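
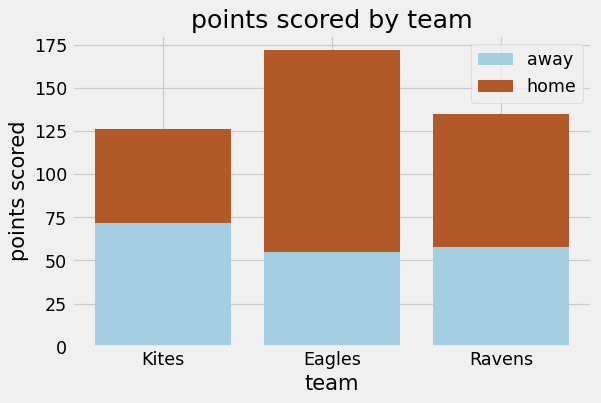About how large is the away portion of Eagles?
away top ≈ 60, bottom ≈ 0; segment ≈ 60.

≈ 60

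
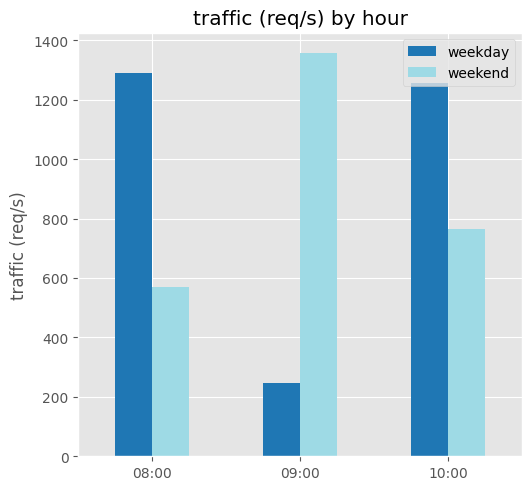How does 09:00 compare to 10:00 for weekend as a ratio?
≈ 1.75×

09:00 ≈ 1400, 10:00 ≈ 800; 1400/800 ≈ 1.75.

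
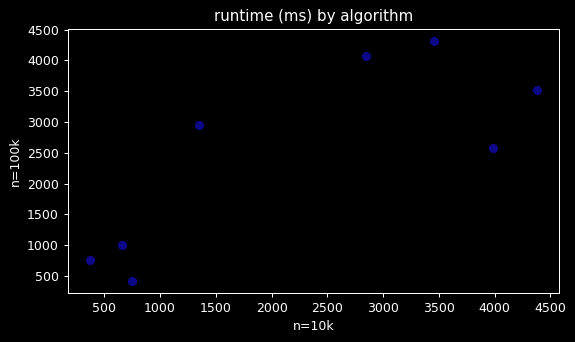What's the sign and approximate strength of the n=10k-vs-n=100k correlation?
positive, strong

Points are positively correlated; strong (|r| ≈ 0.8).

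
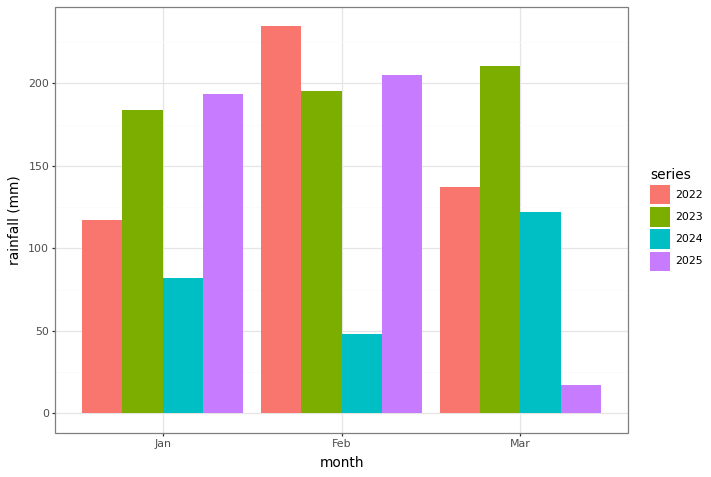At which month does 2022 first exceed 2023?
Feb

Jan: 2022 ≈ 120 vs 2023 ≈ 180 (not yet); Feb: 2022 ≈ 240 vs 2023 ≈ 200 (first crossover).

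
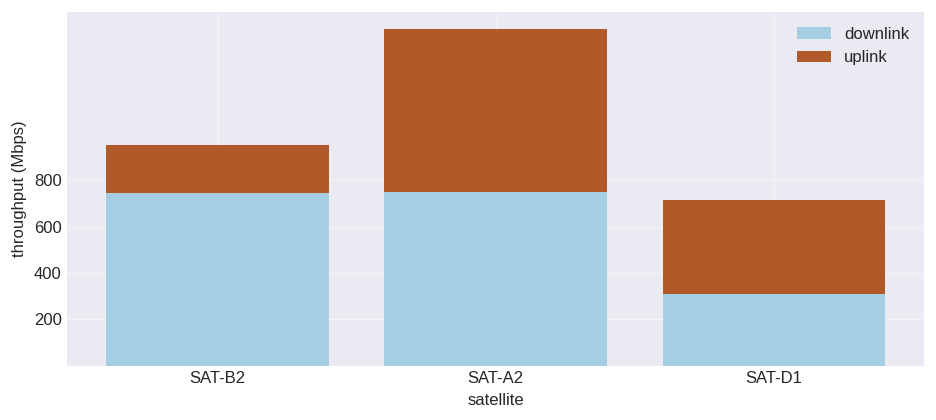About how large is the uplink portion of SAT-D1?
≈ 400

uplink top ≈ 800, bottom ≈ 400; segment ≈ 400.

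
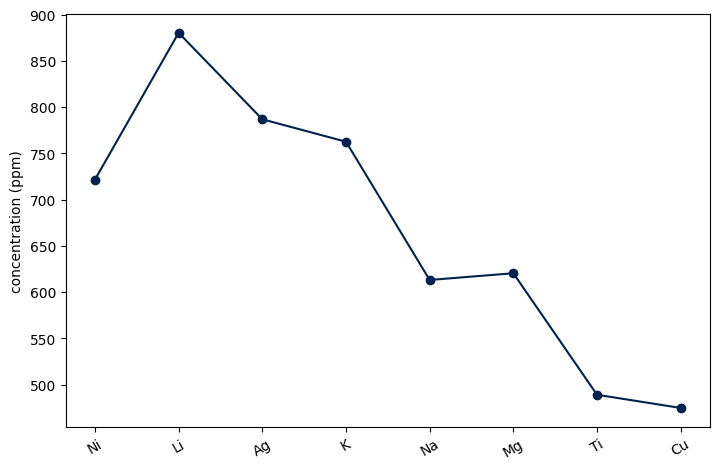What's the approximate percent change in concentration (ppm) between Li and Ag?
Li ≈ 900, Ag ≈ 800; (800 − 900) / 900 ≈ -11.1%.

≈ -11.1%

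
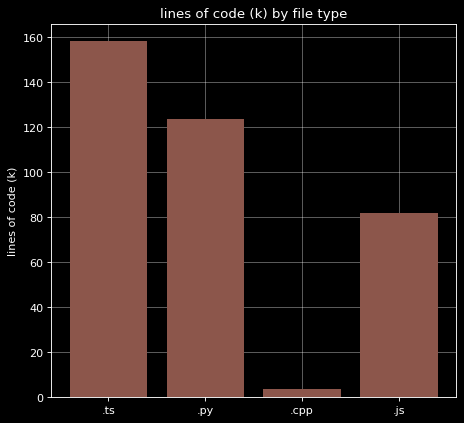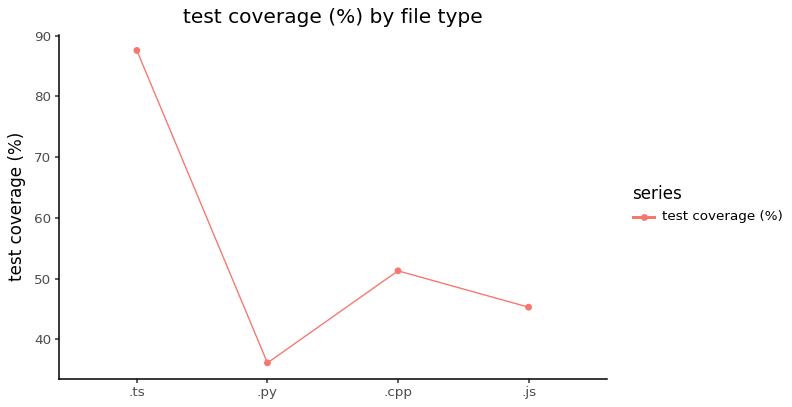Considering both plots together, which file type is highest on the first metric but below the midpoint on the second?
.py

Chart 2 median test coverage (%) ≈ 50; below-median file types: .py, .js. Among those, .py has the highest lines of code (k) (≈ 120).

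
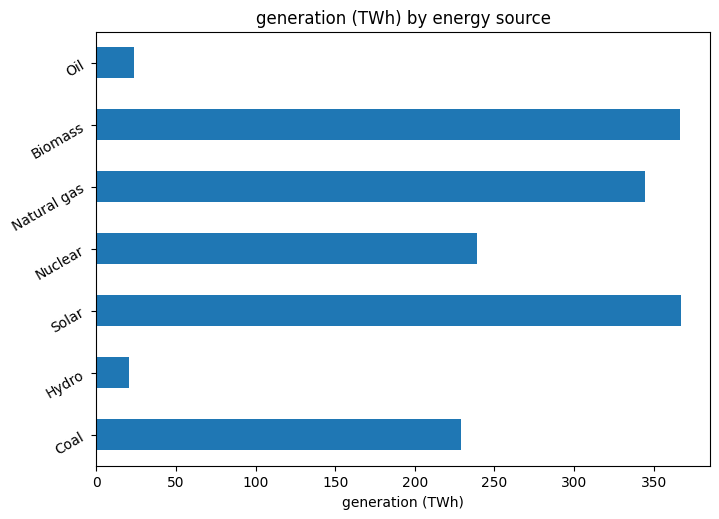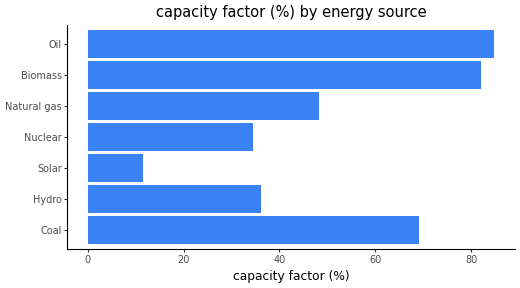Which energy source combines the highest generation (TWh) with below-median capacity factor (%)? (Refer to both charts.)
Solar

Chart 2 median capacity factor (%) ≈ 50; below-median energy sources: Hydro, Solar, Nuclear. Among those, Solar has the highest generation (TWh) (≈ 350).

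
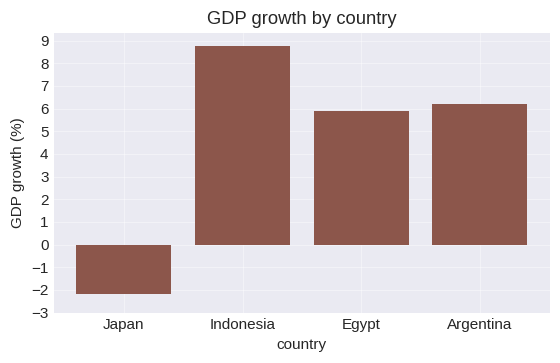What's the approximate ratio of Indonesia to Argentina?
Indonesia ≈ 9, Argentina ≈ 6; 9/6 ≈ 1.5.

≈ 1.5×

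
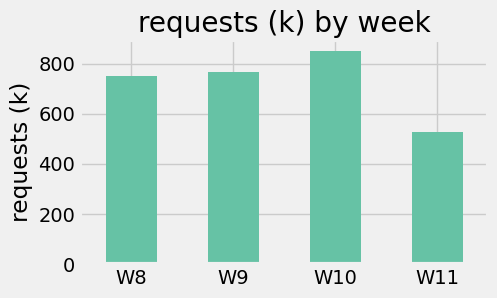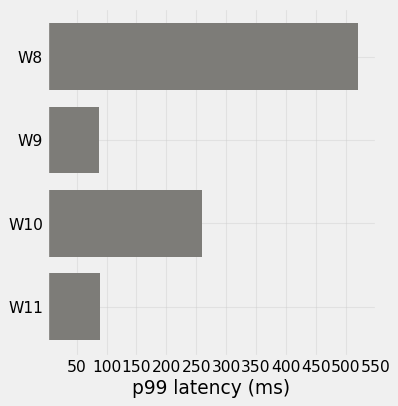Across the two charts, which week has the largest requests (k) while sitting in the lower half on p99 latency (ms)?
W9

Chart 2 median p99 latency (ms) ≈ 150; below-median weeks: W9, W11. Among those, W9 has the highest requests (k) (≈ 800).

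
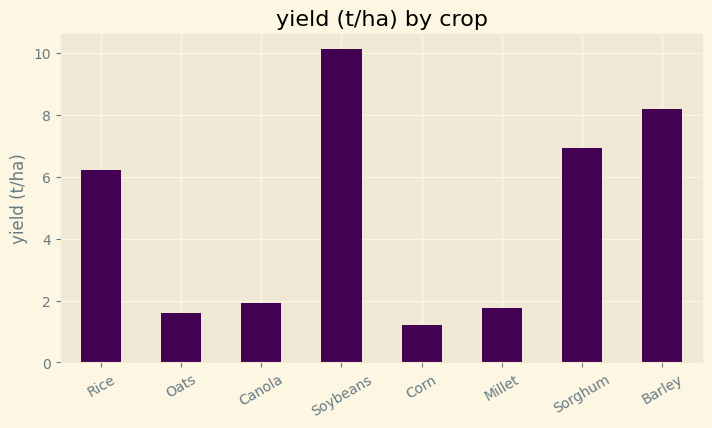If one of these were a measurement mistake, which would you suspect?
Soybeans ≈ 10; the rest sit between ≈ 1 and ≈ 8.

Soybeans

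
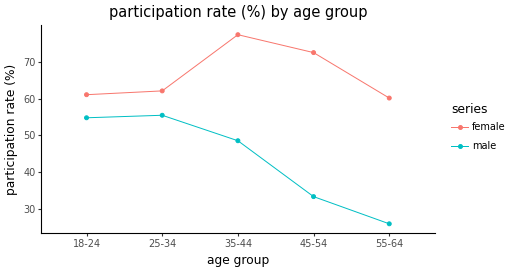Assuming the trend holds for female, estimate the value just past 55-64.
≈ 52.5

Last three: 75, 70, 60 → slope ≈ -7.5/step → next ≈ 52.5.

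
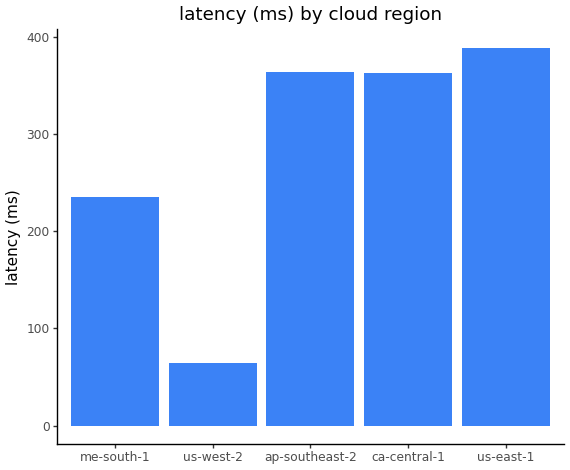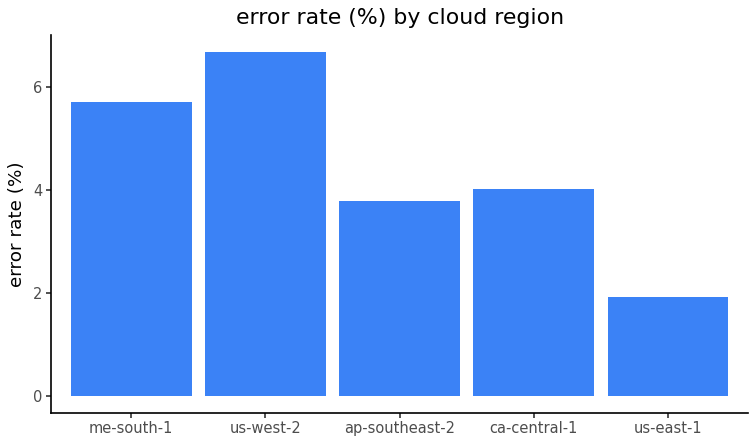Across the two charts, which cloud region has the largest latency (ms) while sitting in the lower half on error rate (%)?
us-east-1

Chart 2 median error rate (%) ≈ 4; below-median cloud regions: ap-southeast-2, us-east-1. Among those, us-east-1 has the highest latency (ms) (≈ 400).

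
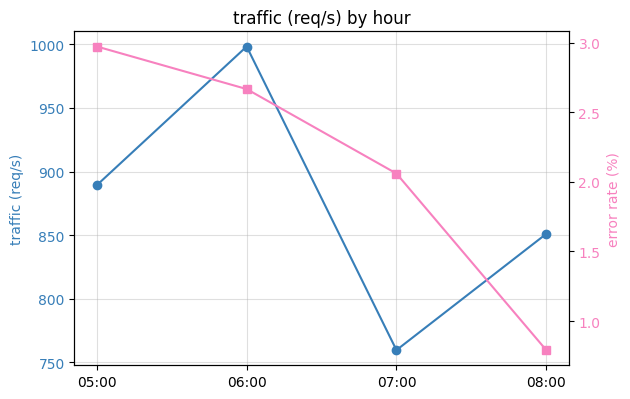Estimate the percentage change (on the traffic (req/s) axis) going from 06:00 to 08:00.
06:00 ≈ 1000, 08:00 ≈ 860; (860 − 1000) / 1000 ≈ -14%.

≈ -14%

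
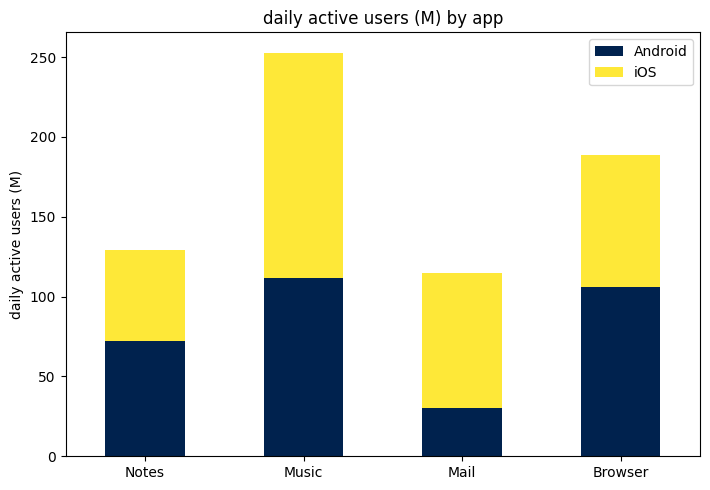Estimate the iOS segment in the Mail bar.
iOS top ≈ 125, bottom ≈ 25; segment ≈ 100.

≈ 100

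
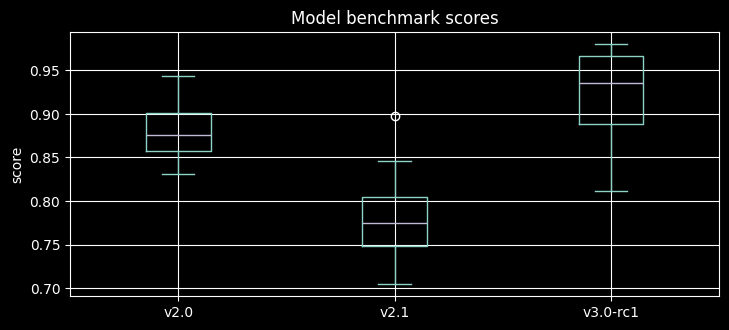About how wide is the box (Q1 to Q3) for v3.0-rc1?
Q3 ≈ 0.96, Q1 ≈ 0.88; IQR ≈ 0.08.

≈ 0.08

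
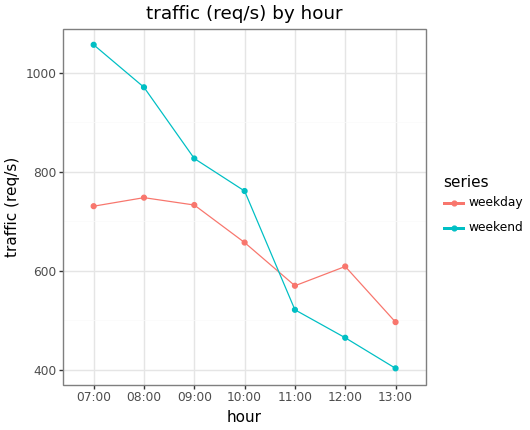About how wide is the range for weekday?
Max 08:00 ≈ 700, min 13:00 ≈ 500; range ≈ 200.

≈ 200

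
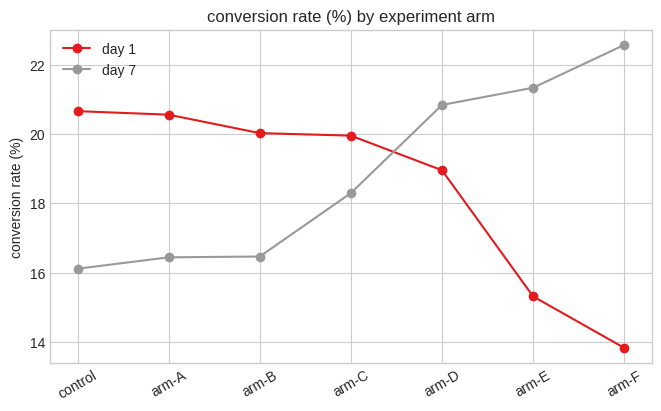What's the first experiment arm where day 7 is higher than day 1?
arm-C: day 7 ≈ 18 vs day 1 ≈ 20 (not yet); arm-D: day 7 ≈ 21 vs day 1 ≈ 19 (first crossover).

arm-D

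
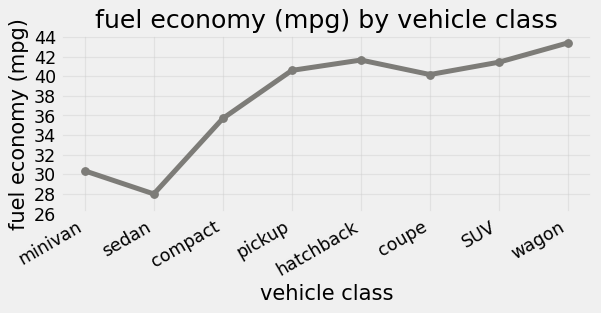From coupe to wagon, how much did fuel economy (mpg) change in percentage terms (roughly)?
coupe ≈ 40, wagon ≈ 44; (44 − 40) / 40 ≈ +10%.

≈ +10%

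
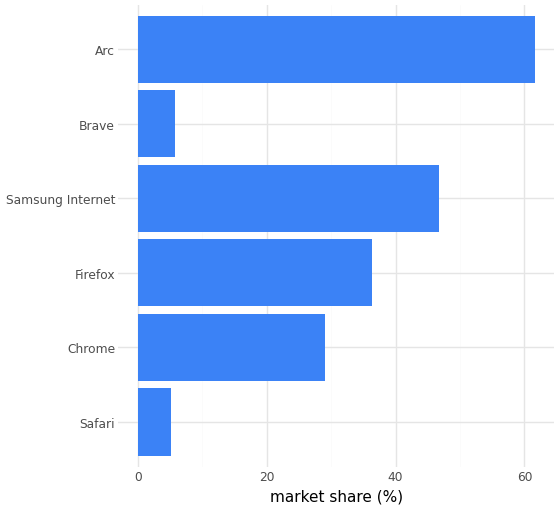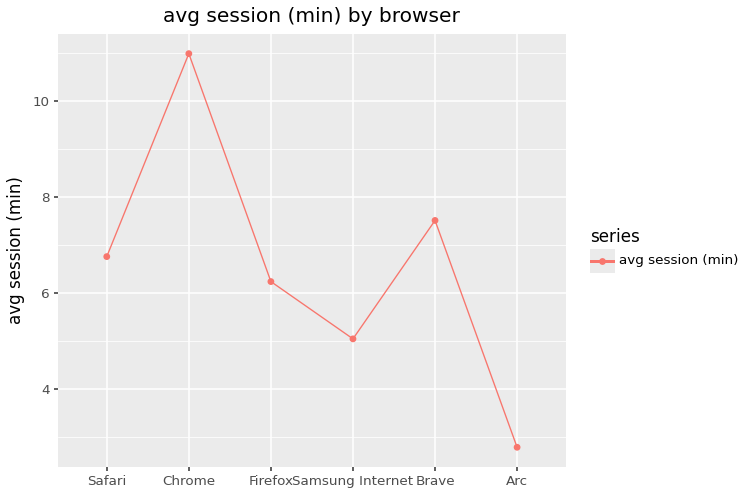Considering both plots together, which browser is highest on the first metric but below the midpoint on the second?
Chart 2 median avg session (min) ≈ 6; below-median browsers: Firefox, Samsung Internet, Arc. Among those, Arc has the highest market share (%) (≈ 60).

Arc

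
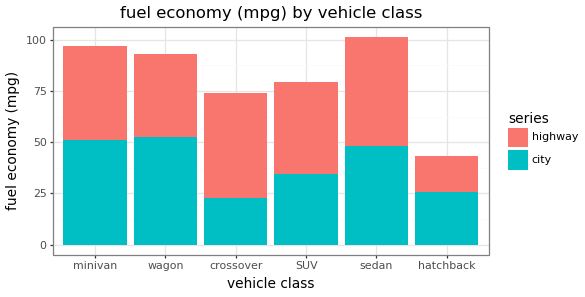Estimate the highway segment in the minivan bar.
highway top ≈ 100, bottom ≈ 50; segment ≈ 50.

≈ 50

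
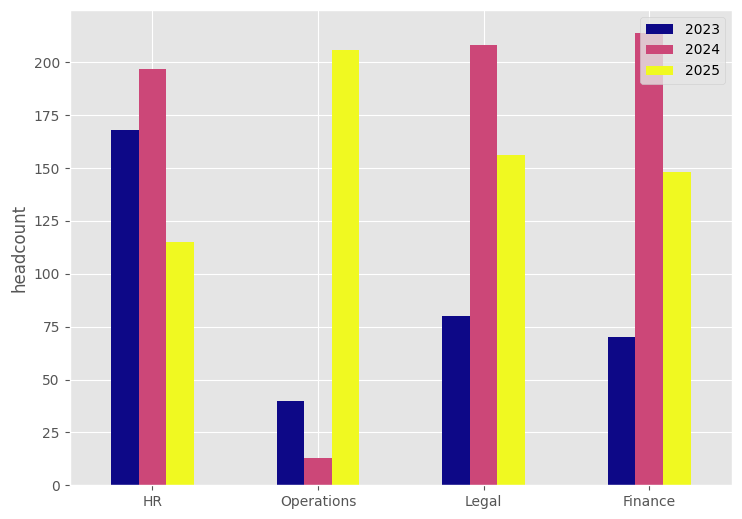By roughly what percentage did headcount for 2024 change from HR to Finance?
HR ≈ 200, Finance ≈ 220; (220 − 200) / 200 ≈ +10%.

≈ +10%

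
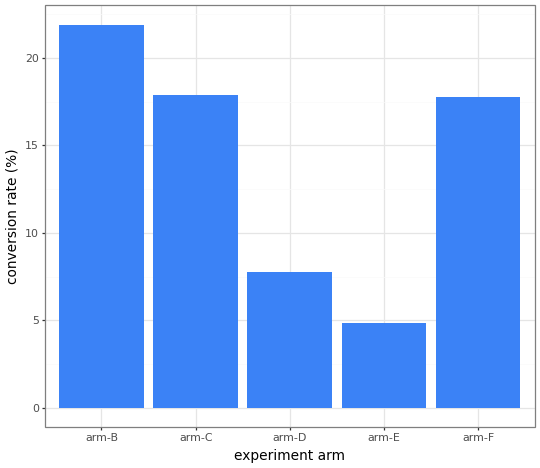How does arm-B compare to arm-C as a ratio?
arm-B ≈ 22, arm-C ≈ 18; 22/18 ≈ 1.22.

≈ 1.22×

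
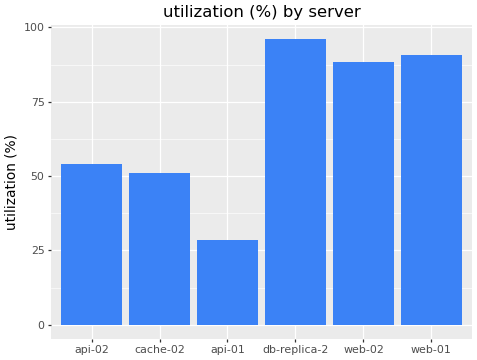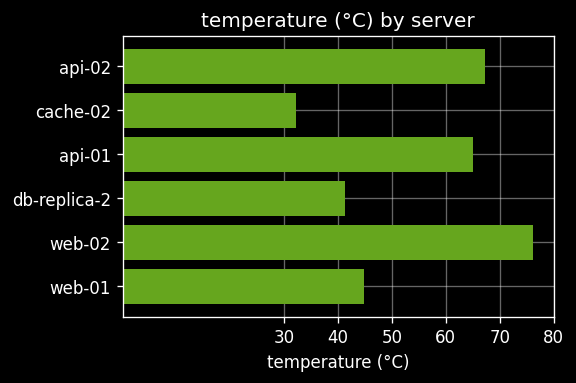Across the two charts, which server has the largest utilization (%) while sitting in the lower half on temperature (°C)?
Chart 2 median temperature (°C) ≈ 50; below-median servers: cache-02, db-replica-2, web-01. Among those, db-replica-2 has the highest utilization (%) (≈ 100).

db-replica-2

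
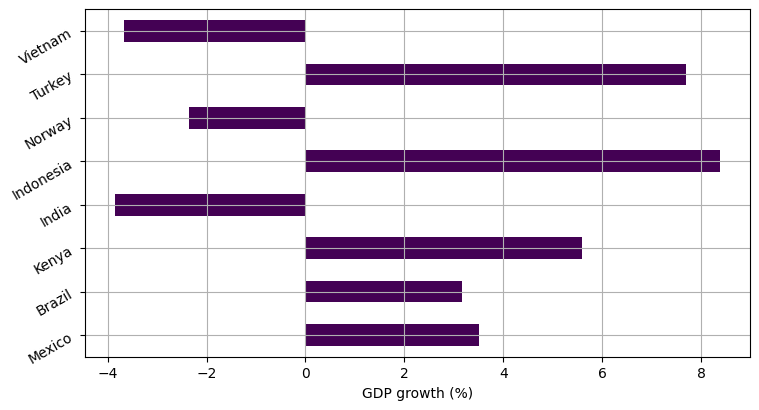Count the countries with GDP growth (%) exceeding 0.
5

Above 0: Mexico, Brazil, Kenya, Indonesia, Turkey.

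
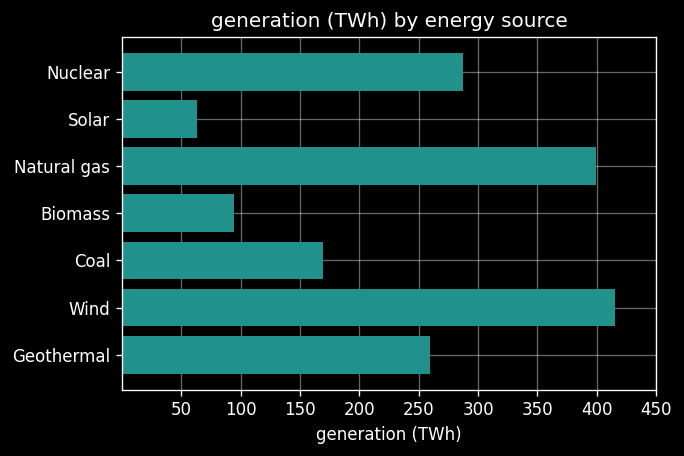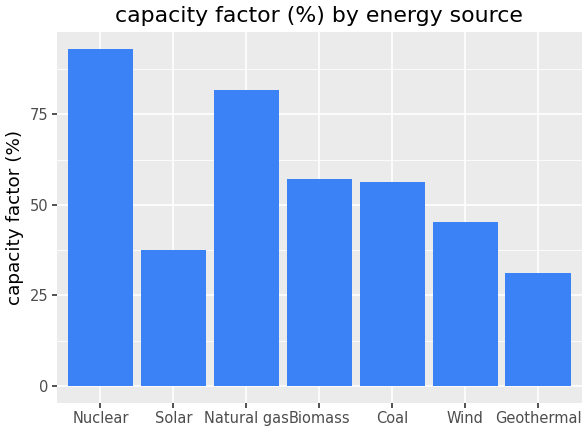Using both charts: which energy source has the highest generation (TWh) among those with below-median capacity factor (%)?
Chart 2 median capacity factor (%) ≈ 60; below-median energy sources: Solar, Wind, Geothermal. Among those, Wind has the highest generation (TWh) (≈ 400).

Wind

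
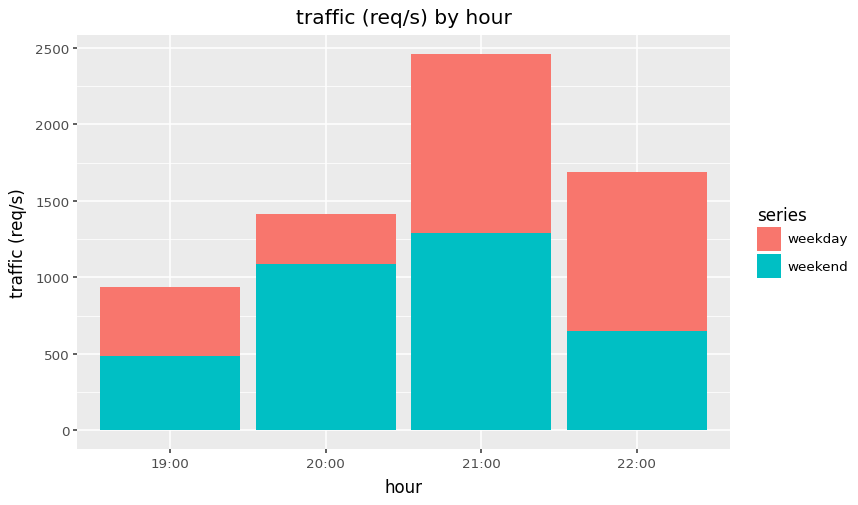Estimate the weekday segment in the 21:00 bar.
weekday top ≈ 2500, bottom ≈ 1500; segment ≈ 1000.

≈ 1000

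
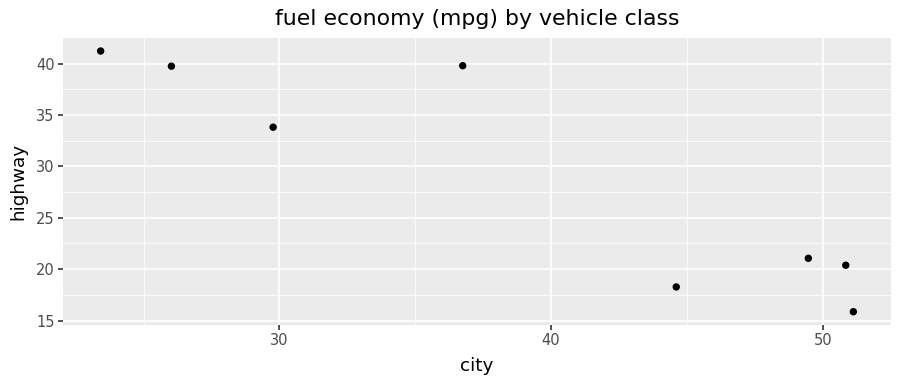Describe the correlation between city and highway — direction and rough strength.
Points are negatively correlated; strong (|r| ≈ 0.9).

negative, strong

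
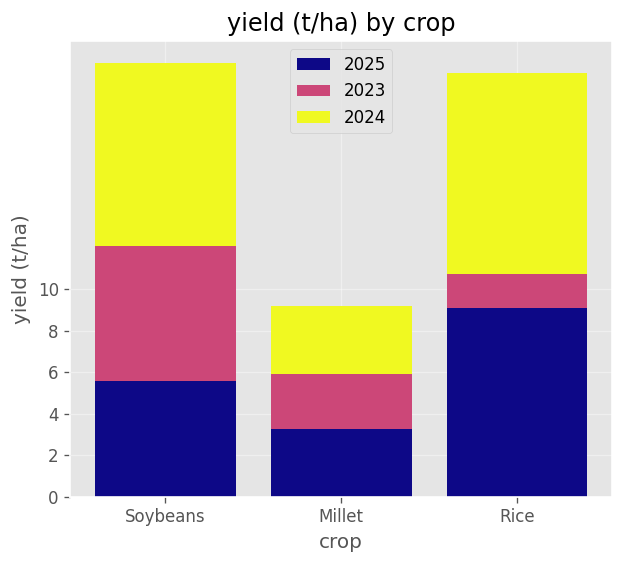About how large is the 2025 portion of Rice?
2025 top ≈ 10, bottom ≈ 0; segment ≈ 10.

≈ 10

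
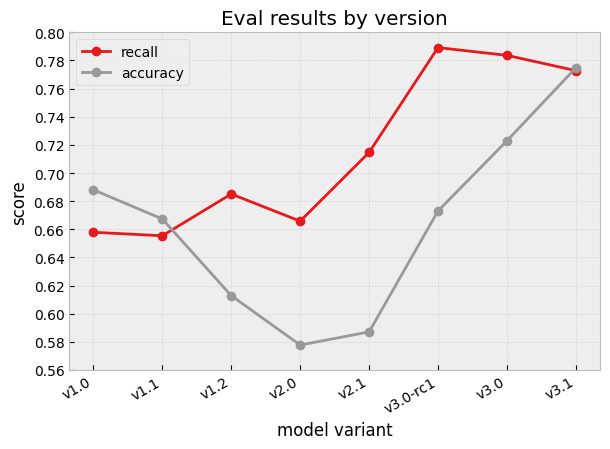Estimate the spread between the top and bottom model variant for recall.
≈ 0.12

Max v3.0-rc1 ≈ 0.78, min v1.1 ≈ 0.66; range ≈ 0.12.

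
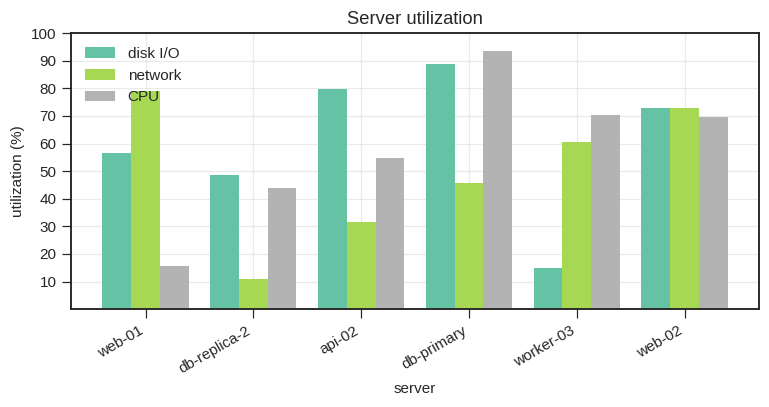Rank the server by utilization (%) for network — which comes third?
worker-03

Top 4 for network: web-01 ≈ 80, web-02 ≈ 70, worker-03 ≈ 60, db-primary ≈ 50.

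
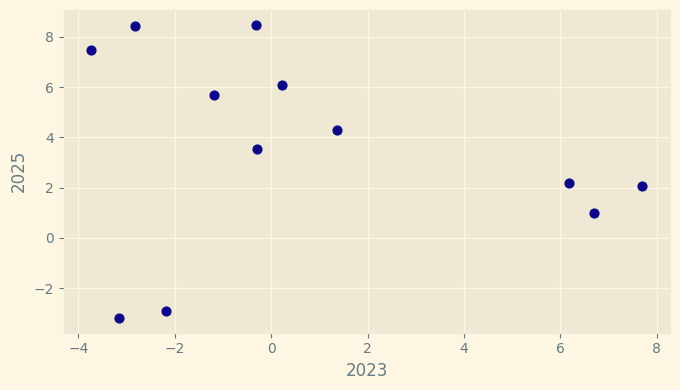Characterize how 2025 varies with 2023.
no clear correlation

Points are roughly uncorrelated; weak (|r| ≈ 0.2).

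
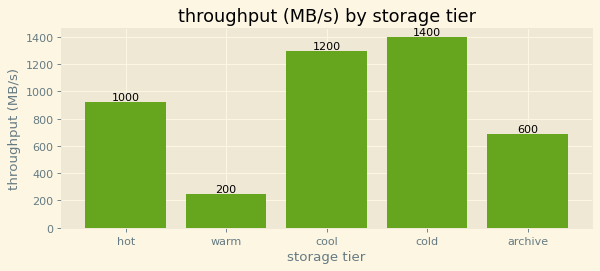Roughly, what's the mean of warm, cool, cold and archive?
(200 + 1200 + 1400 + 600) / 4 ≈ 850.

≈ 850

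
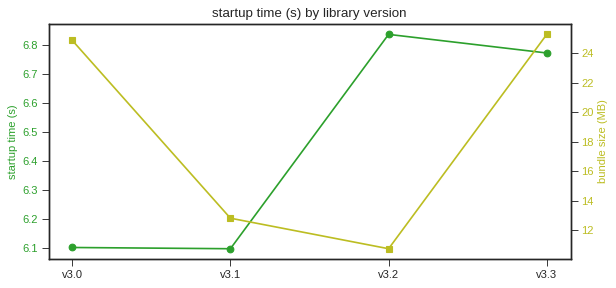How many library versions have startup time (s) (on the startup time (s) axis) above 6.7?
Above 6.7: v3.2, v3.3.

2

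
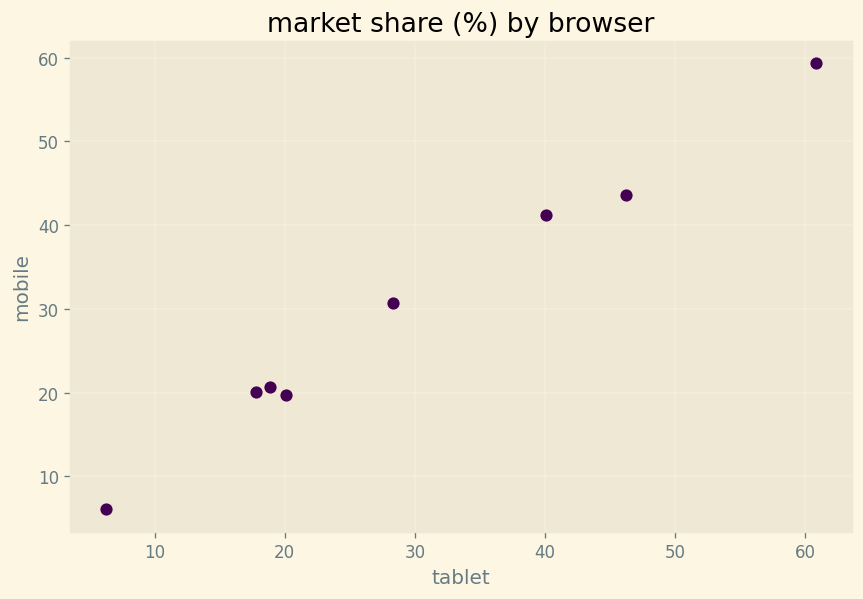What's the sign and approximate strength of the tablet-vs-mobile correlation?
Points are positively correlated; strong (|r| ≈ 1.0).

positive, strong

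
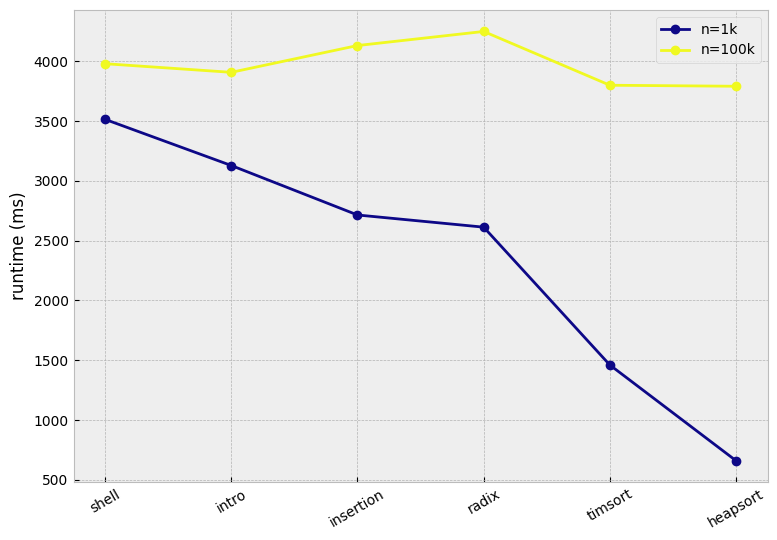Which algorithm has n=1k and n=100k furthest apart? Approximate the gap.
heapsort, ≈ 3500 ms

heapsort: n=1k ≈ 500, n=100k ≈ 4000 → gap ≈ 3500. Next-largest (timsort) is only ≈ 2500.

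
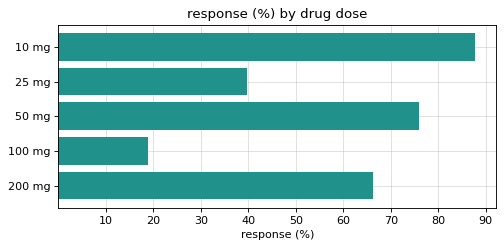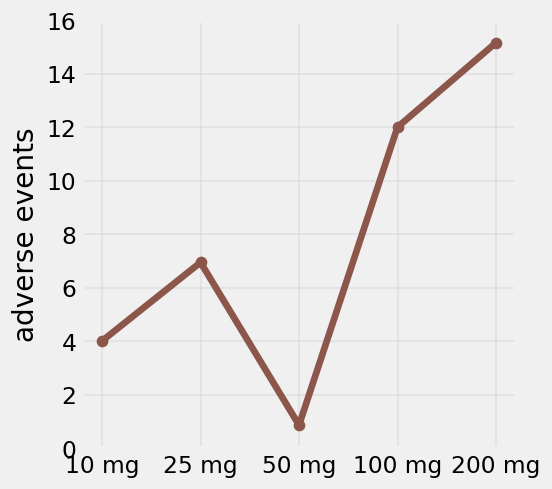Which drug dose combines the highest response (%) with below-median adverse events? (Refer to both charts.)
10 mg

Chart 2 median adverse events ≈ 6; below-median drug doses: 10 mg, 50 mg. Among those, 10 mg has the highest response (%) (≈ 90).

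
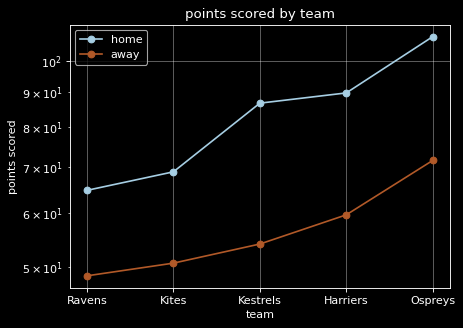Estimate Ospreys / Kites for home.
≈ 1.57×

Ospreys ≈ 110, Kites ≈ 70; 110/70 ≈ 1.57.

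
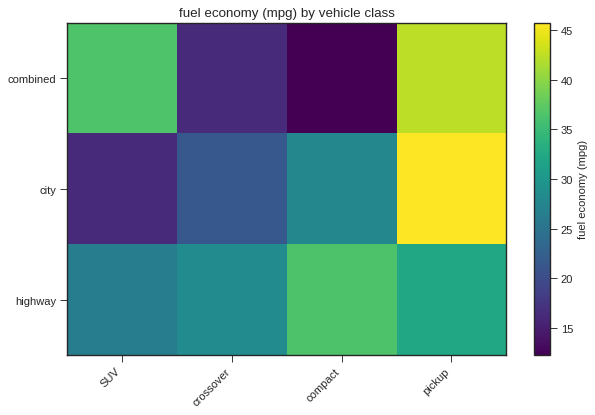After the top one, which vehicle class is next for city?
compact

Top 3 for city: pickup ≈ 45, compact ≈ 30, crossover ≈ 20.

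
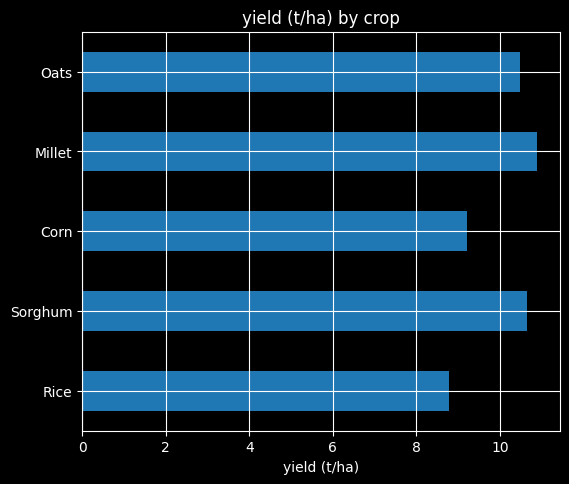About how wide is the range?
≈ 2

Max Millet ≈ 11, min Rice ≈ 9; range ≈ 2.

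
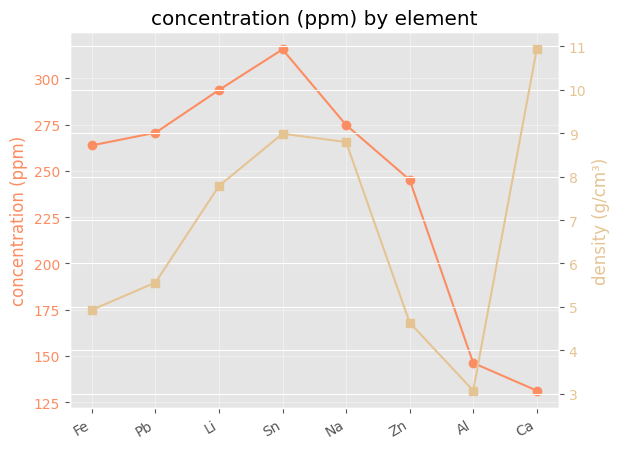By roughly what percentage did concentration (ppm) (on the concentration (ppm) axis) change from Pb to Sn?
Pb ≈ 280, Sn ≈ 320; (320 − 280) / 280 ≈ +14.3%.

≈ +14.3%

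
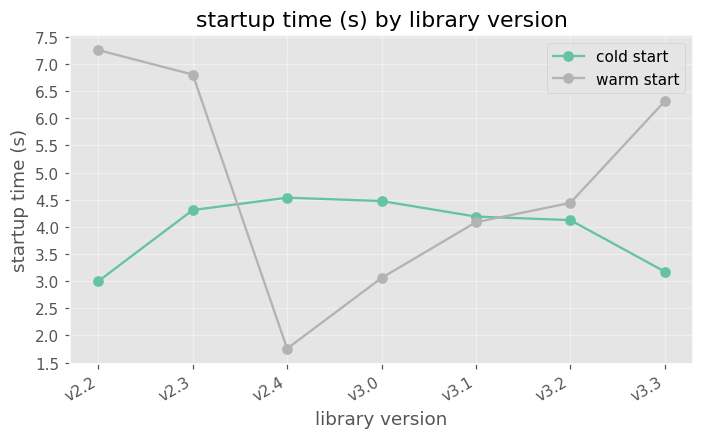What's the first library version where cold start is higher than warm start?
v2.3: cold start ≈ 4.5 vs warm start ≈ 7.0 (not yet); v2.4: cold start ≈ 4.5 vs warm start ≈ 2.0 (first crossover).

v2.4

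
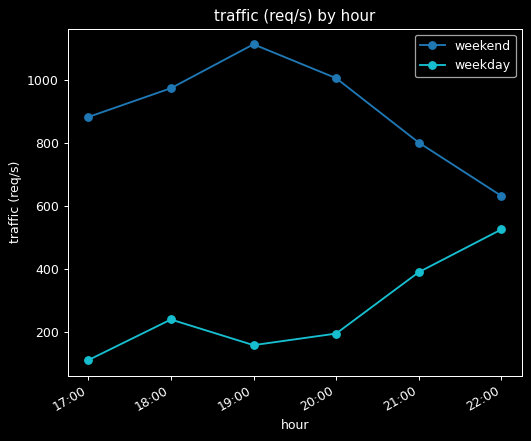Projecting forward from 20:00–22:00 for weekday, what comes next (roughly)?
≈ 650

Last three: 200, 400, 500 → slope ≈ 150/step → next ≈ 650.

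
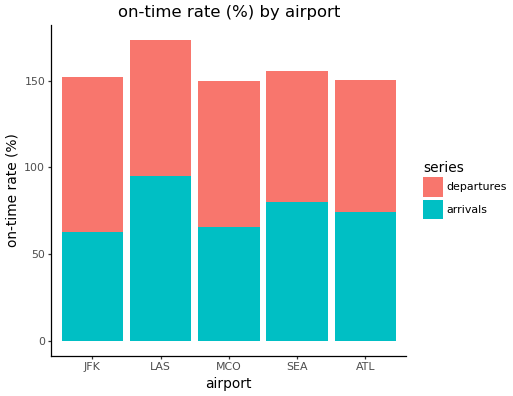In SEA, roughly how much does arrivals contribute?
≈ 80

arrivals top ≈ 80, bottom ≈ 0; segment ≈ 80.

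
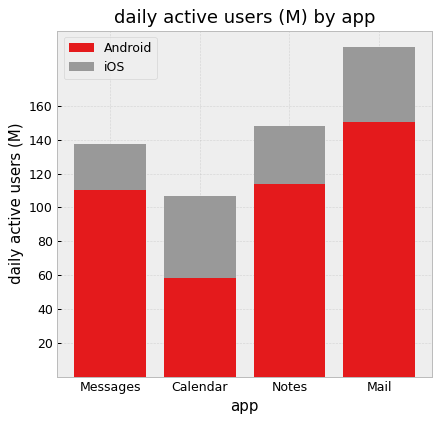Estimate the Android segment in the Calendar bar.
≈ 60

Android top ≈ 60, bottom ≈ 0; segment ≈ 60.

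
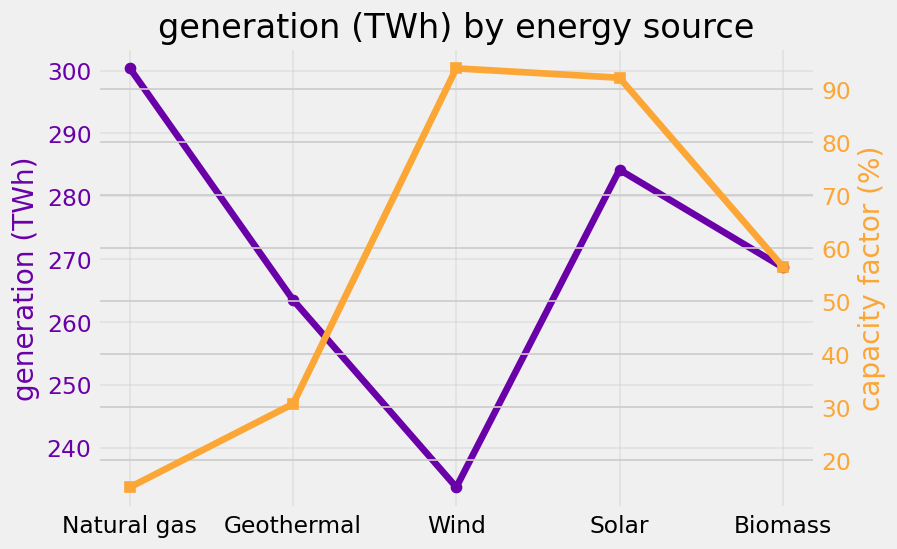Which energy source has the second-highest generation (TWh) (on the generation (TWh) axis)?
Solar

Top 3 (on the generation (TWh) axis): Natural gas ≈ 300, Solar ≈ 280, Biomass ≈ 270.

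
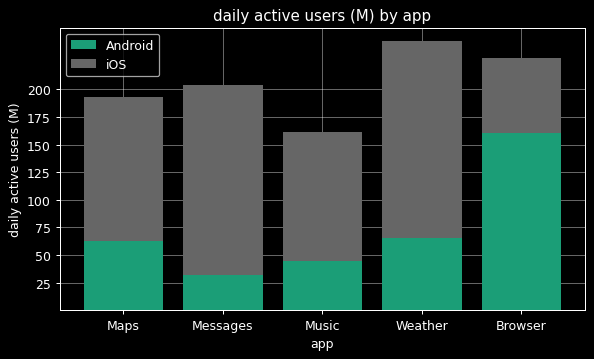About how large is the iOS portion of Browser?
iOS top ≈ 225, bottom ≈ 150; segment ≈ 75.

≈ 75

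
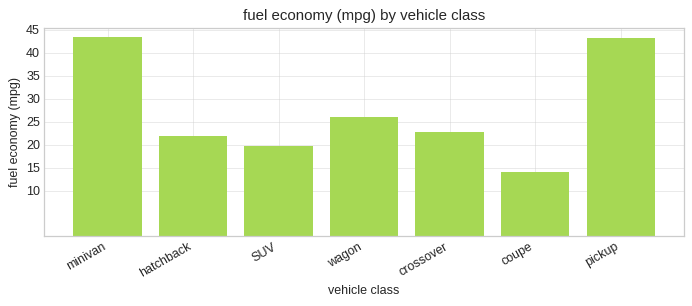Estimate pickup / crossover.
≈ 1.8×

pickup ≈ 45, crossover ≈ 25; 45/25 ≈ 1.8.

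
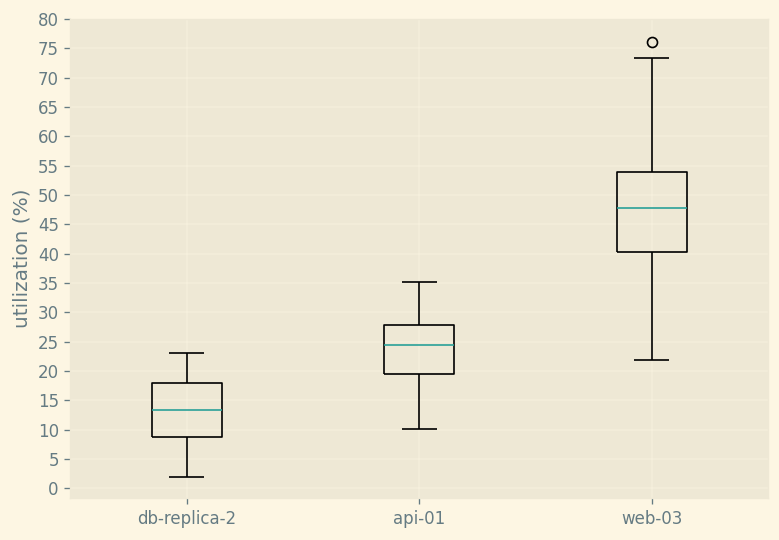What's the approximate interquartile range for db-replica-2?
Q3 ≈ 20, Q1 ≈ 10; IQR ≈ 10.

≈ 10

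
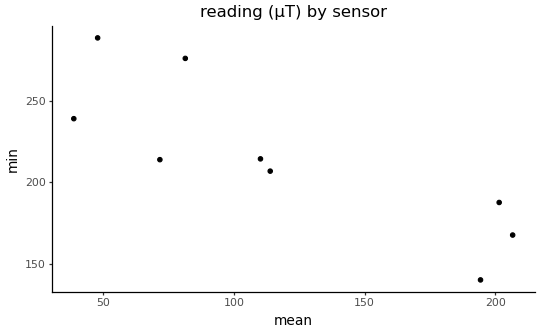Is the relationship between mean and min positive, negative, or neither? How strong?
negative, strong

Points are negatively correlated; strong (|r| ≈ 0.8).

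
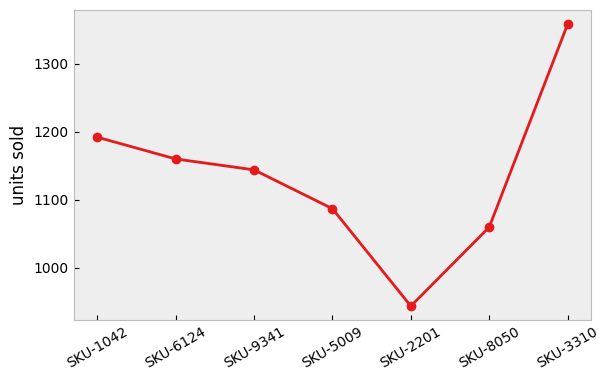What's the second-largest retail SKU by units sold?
SKU-1042

Top 3: SKU-3310 ≈ 1350, SKU-1042 ≈ 1200, SKU-6124 ≈ 1150.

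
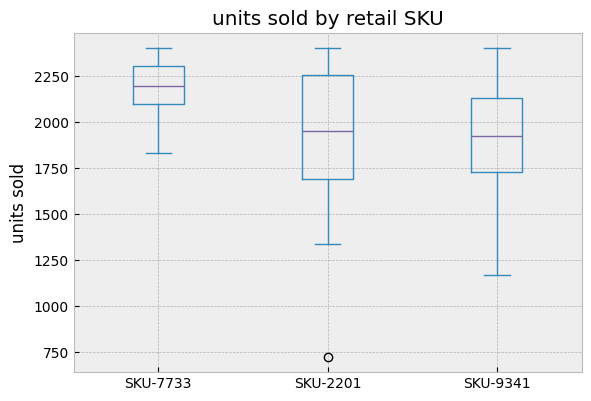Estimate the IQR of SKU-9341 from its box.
Q3 ≈ 2125, Q1 ≈ 1725; IQR ≈ 400.

≈ 400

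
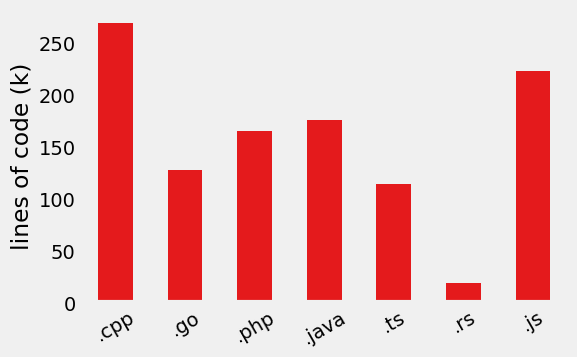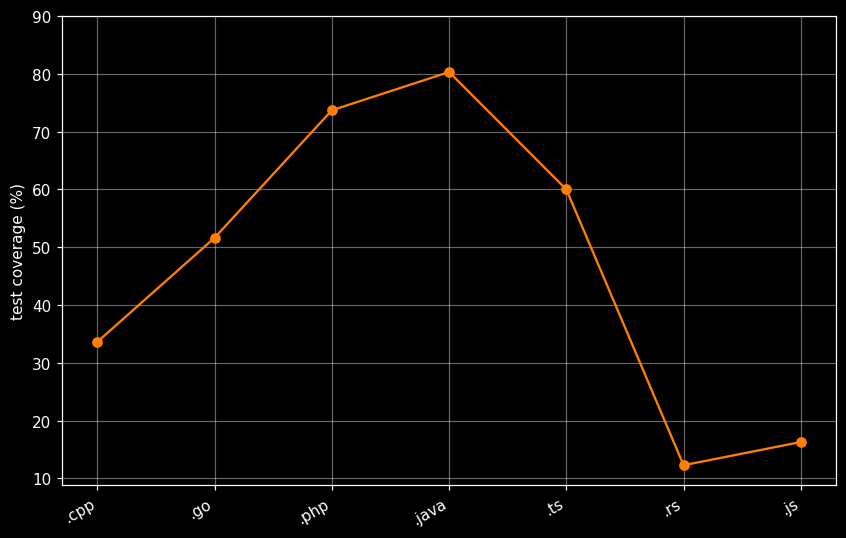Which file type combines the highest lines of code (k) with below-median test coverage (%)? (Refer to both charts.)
.cpp

Chart 2 median test coverage (%) ≈ 50; below-median file types: .cpp, .rs, .js. Among those, .cpp has the highest lines of code (k) (≈ 275).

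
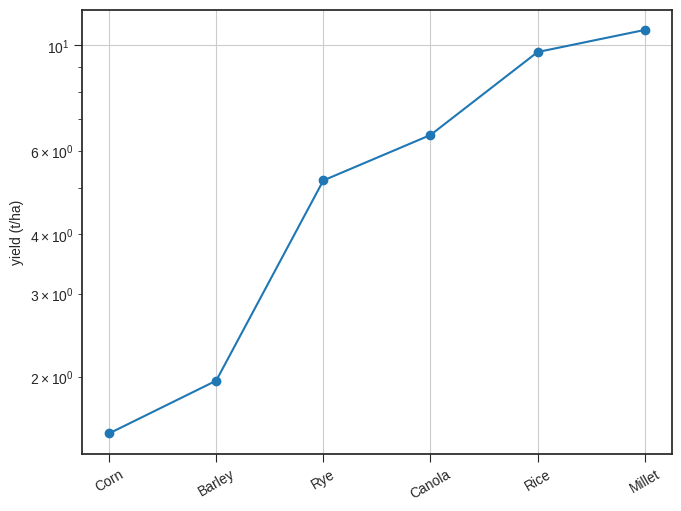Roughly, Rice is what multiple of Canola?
Rice ≈ 10, Canola ≈ 6; 10/6 ≈ 1.67.

≈ 1.67×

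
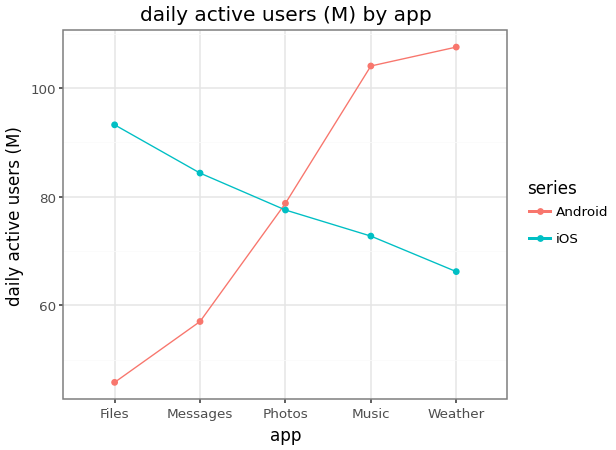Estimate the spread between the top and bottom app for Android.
≈ 60

Max Weather ≈ 110, min Files ≈ 50; range ≈ 60.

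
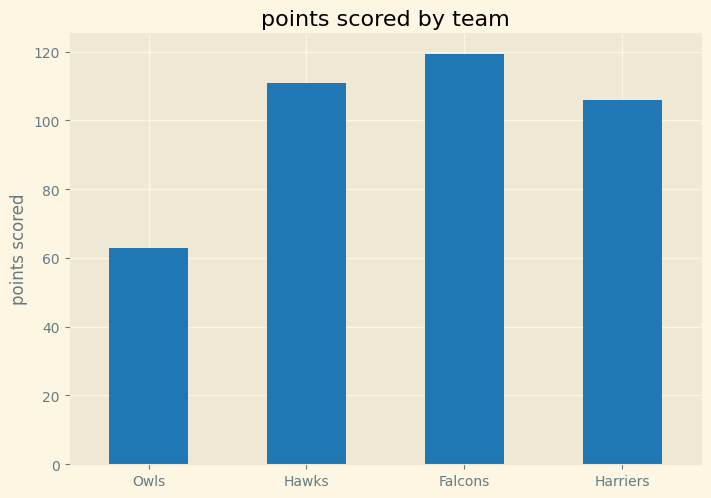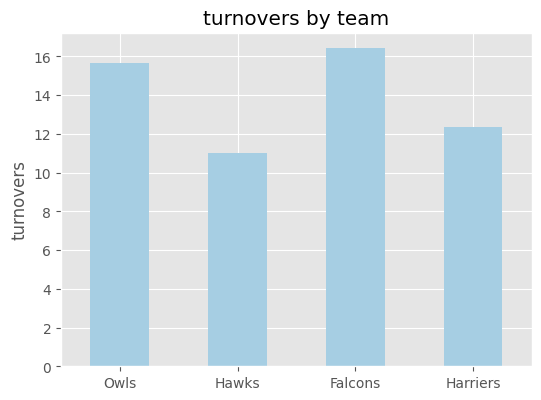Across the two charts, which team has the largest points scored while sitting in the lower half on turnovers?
Hawks

Chart 2 median turnovers ≈ 14; below-median teams: Hawks, Harriers. Among those, Hawks has the highest points scored (≈ 120).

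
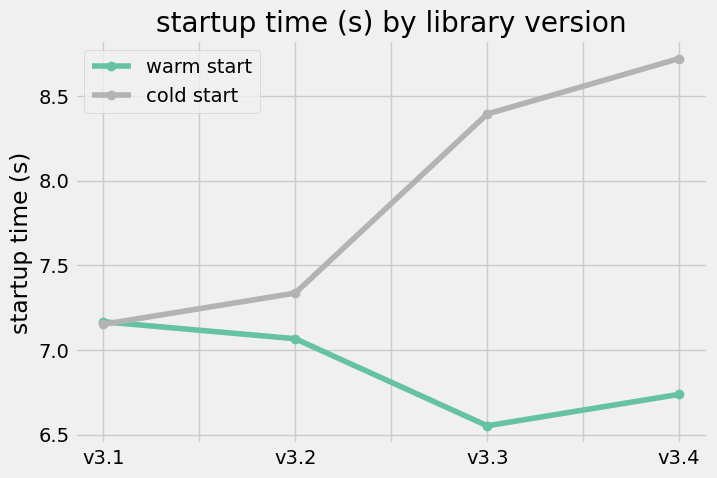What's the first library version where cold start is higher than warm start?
v3.2

v3.1: cold start ≈ 7.2 vs warm start ≈ 7.2 (not yet); v3.2: cold start ≈ 7.4 vs warm start ≈ 7.0 (first crossover).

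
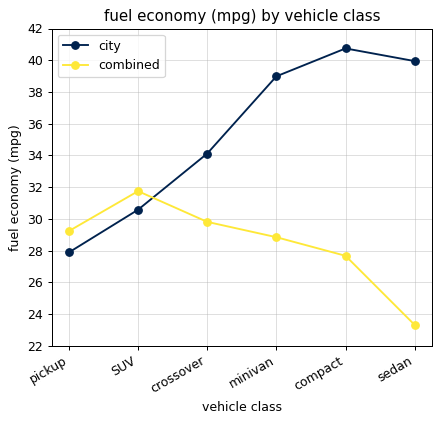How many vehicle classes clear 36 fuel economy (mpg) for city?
Above 36: minivan, compact, sedan.

3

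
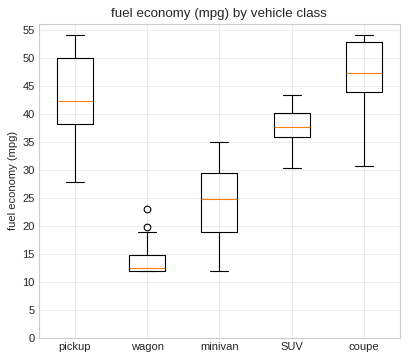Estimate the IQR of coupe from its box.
≈ 10

Q3 ≈ 55, Q1 ≈ 45; IQR ≈ 10.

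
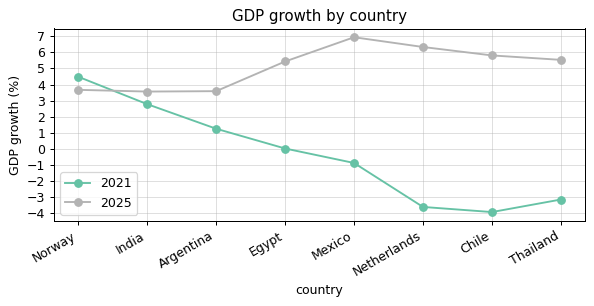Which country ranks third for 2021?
Top 4 for 2021: Norway ≈ 4, India ≈ 3, Argentina ≈ 1, Egypt ≈ 0.

Argentina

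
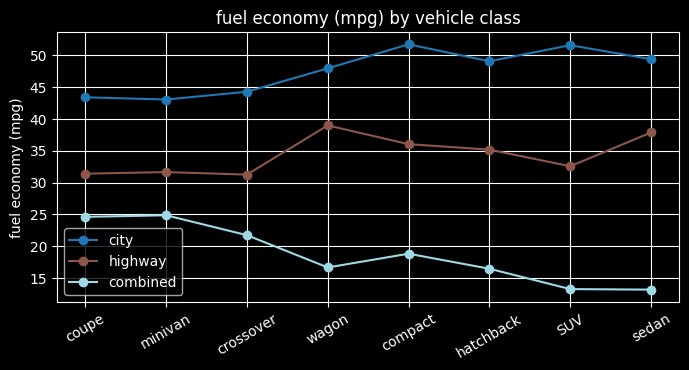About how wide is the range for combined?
≈ 10

Max minivan ≈ 25, min sedan ≈ 15; range ≈ 10.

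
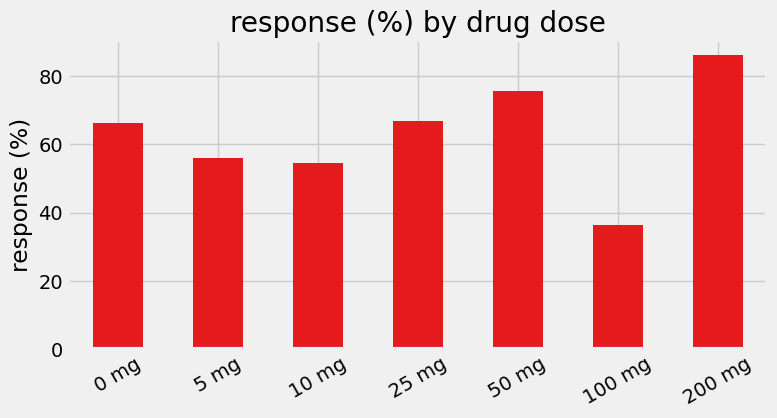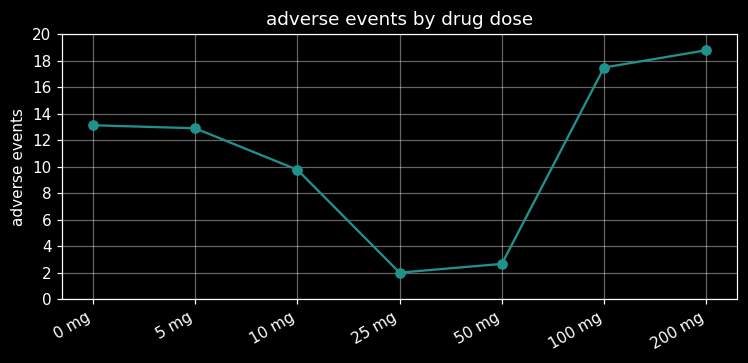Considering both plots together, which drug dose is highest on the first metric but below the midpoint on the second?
50 mg

Chart 2 median adverse events ≈ 12; below-median drug doses: 10 mg, 25 mg, 50 mg. Among those, 50 mg has the highest response (%) (≈ 80).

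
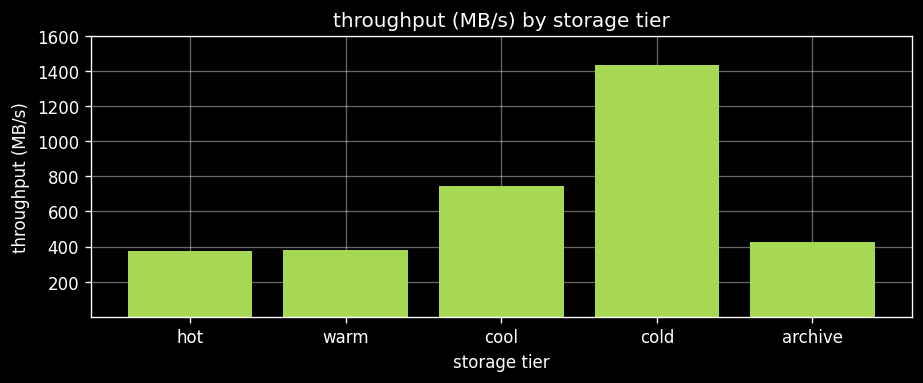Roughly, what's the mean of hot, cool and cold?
(400 + 800 + 1400) / 3 ≈ 867.

≈ 867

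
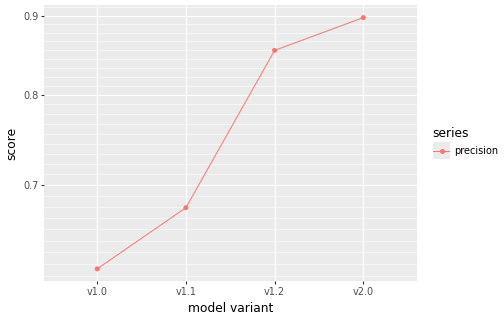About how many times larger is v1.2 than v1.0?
≈ 1.42×

v1.2 ≈ 0.85, v1.0 ≈ 0.60; 0.85/0.60 ≈ 1.42.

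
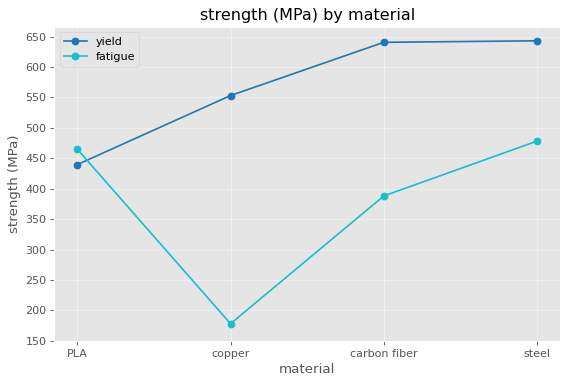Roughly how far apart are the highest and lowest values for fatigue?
Max steel ≈ 500, min copper ≈ 200; range ≈ 300.

≈ 300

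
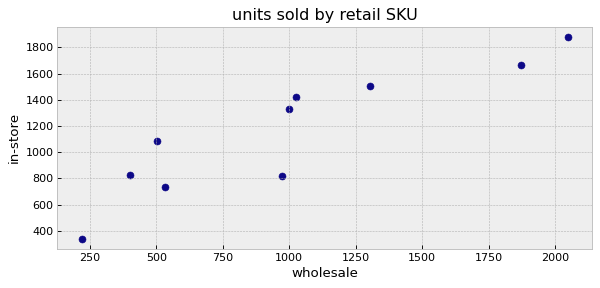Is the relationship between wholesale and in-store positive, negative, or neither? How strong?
Points are positively correlated; strong (|r| ≈ 0.9).

positive, strong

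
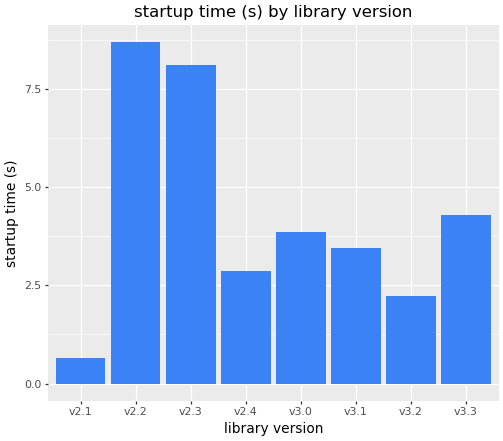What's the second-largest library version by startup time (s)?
Top 3: v2.2 ≈ 9, v2.3 ≈ 8, v3.3 ≈ 4.

v2.3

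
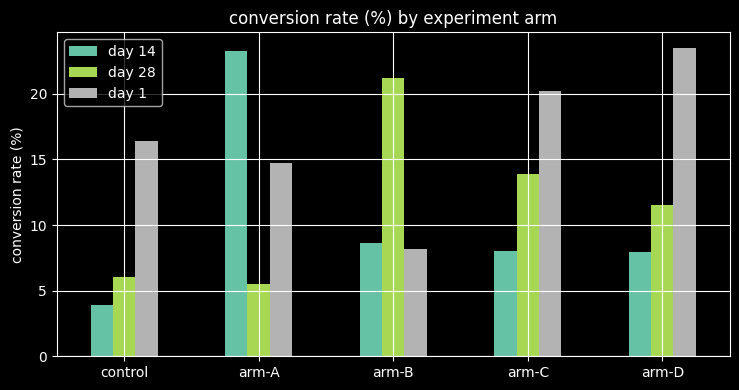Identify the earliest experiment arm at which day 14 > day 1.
control: day 14 ≈ 4 vs day 1 ≈ 16 (not yet); arm-A: day 14 ≈ 24 vs day 1 ≈ 14 (first crossover).

arm-A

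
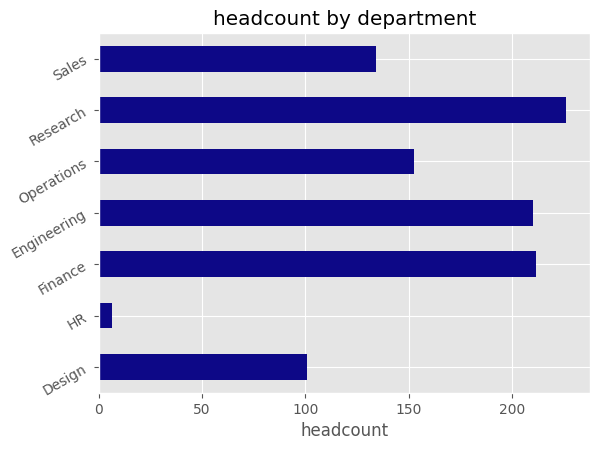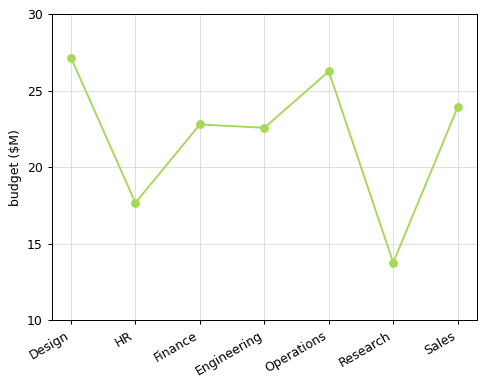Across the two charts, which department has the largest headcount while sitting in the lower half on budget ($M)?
Research

Chart 2 median budget ($M) ≈ 25; below-median departments: HR, Engineering, Research. Among those, Research has the highest headcount (≈ 225).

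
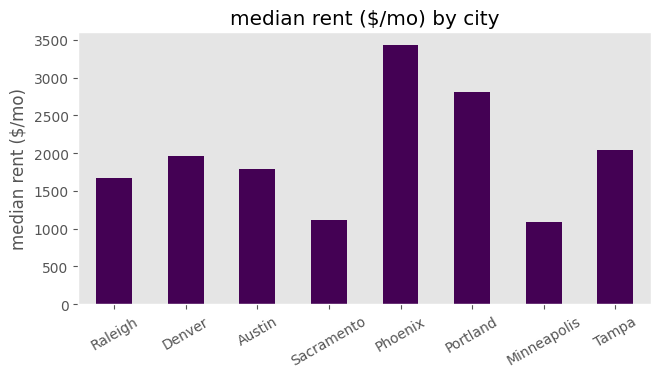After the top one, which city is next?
Portland

Top 3: Phoenix ≈ 3500, Portland ≈ 3000, Tampa ≈ 2000.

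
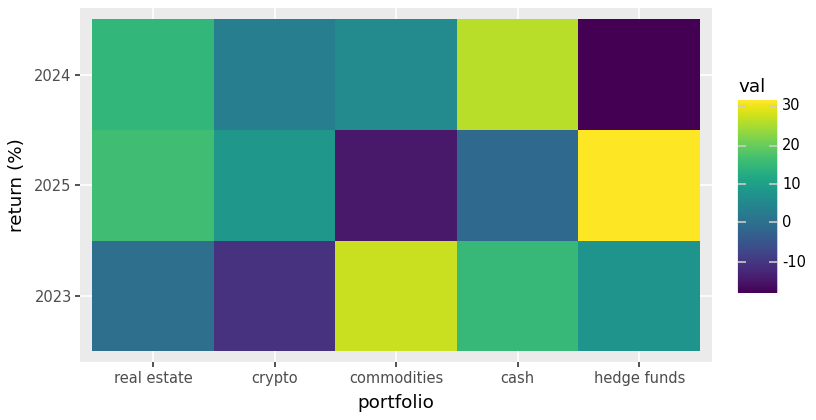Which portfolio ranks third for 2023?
hedge funds

Top 4 for 2023: commodities ≈ 25, cash ≈ 15, hedge funds ≈ 10, real estate ≈ 0.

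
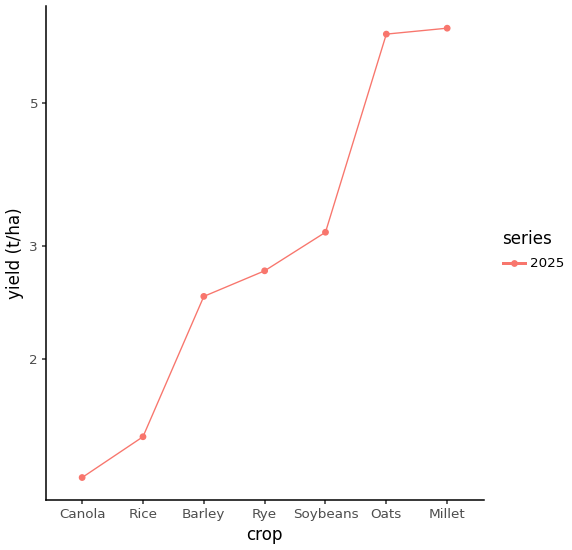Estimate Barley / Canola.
≈ 1.67×

Barley ≈ 2.5, Canola ≈ 1.5; 2.5/1.5 ≈ 1.67.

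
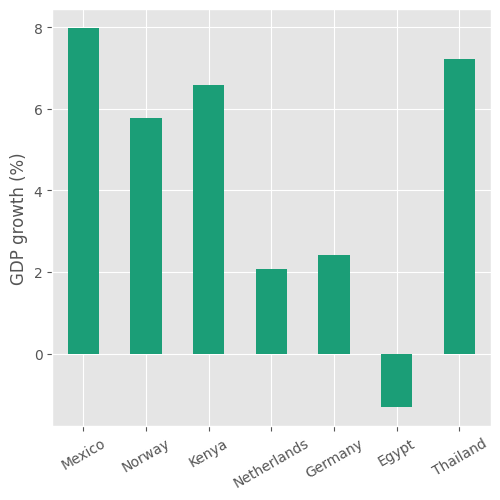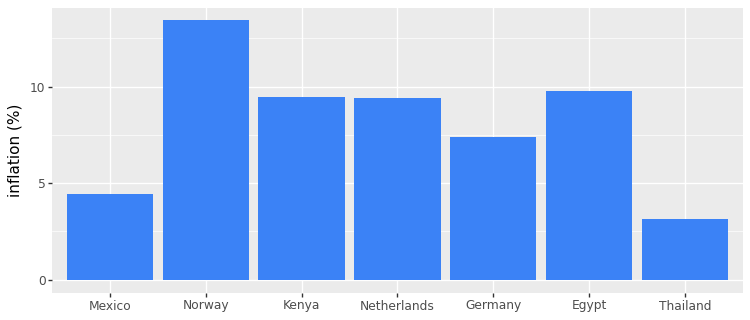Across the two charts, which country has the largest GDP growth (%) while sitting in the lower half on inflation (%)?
Mexico

Chart 2 median inflation (%) ≈ 10; below-median countries: Mexico, Germany, Thailand. Among those, Mexico has the highest GDP growth (%) (≈ 8).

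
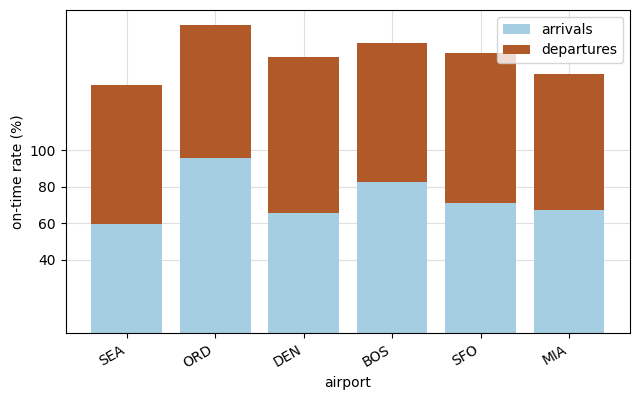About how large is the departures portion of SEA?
departures top ≈ 140, bottom ≈ 60; segment ≈ 80.

≈ 80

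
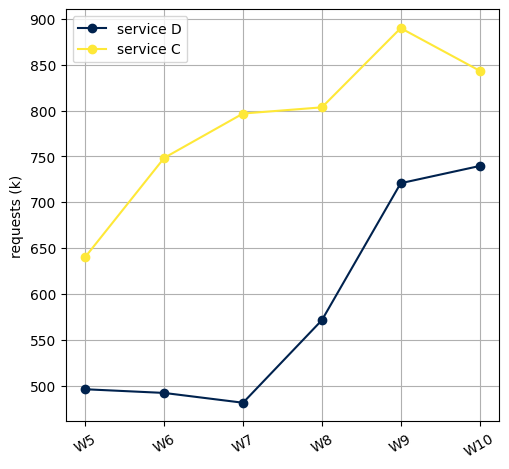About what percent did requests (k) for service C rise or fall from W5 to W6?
≈ +15.4%

W5 ≈ 650, W6 ≈ 750; (750 − 650) / 650 ≈ +15.4%.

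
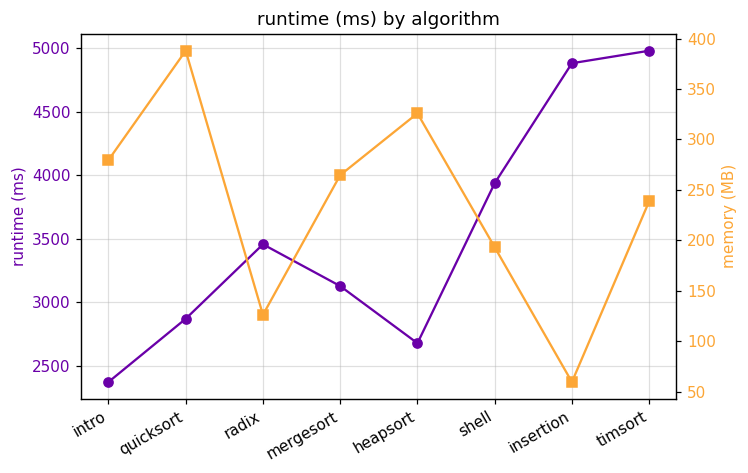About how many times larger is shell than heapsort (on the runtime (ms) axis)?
shell ≈ 4000, heapsort ≈ 2500; 4000/2500 ≈ 1.6.

≈ 1.6×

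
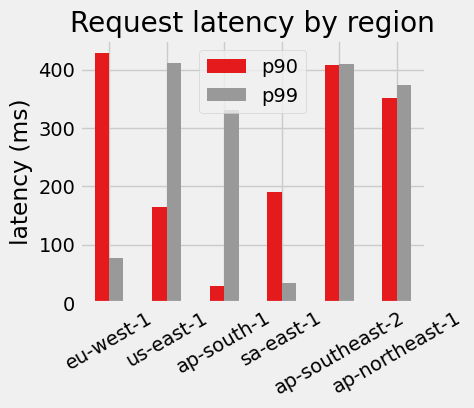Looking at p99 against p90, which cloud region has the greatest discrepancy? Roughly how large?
eu-west-1, ≈ 350 ms

eu-west-1: p99 ≈ 100, p90 ≈ 450 → gap ≈ 350. Next-largest (ap-south-1) is only ≈ 300.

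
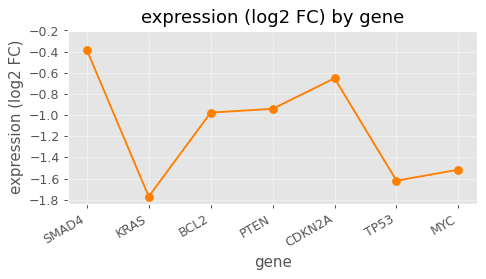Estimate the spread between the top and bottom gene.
≈ 1.4

Max SMAD4 ≈ -0.4, min KRAS ≈ -1.8; range ≈ 1.4.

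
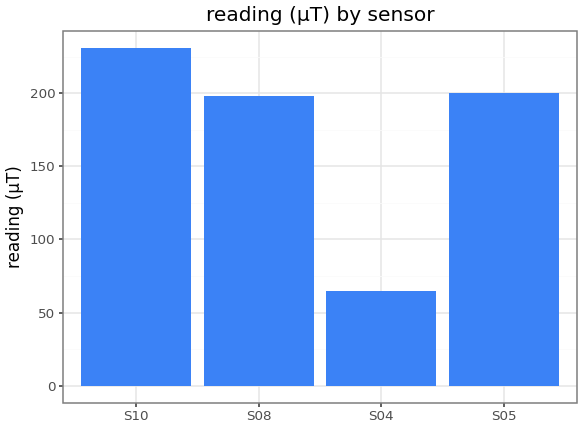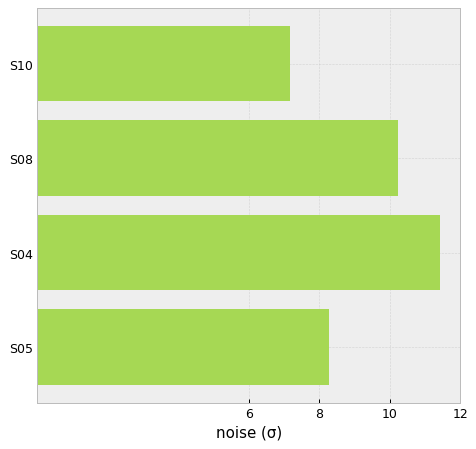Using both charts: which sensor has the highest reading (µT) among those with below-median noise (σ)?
Chart 2 median noise (σ) ≈ 10; below-median sensors: S10, S05. Among those, S10 has the highest reading (µT) (≈ 225).

S10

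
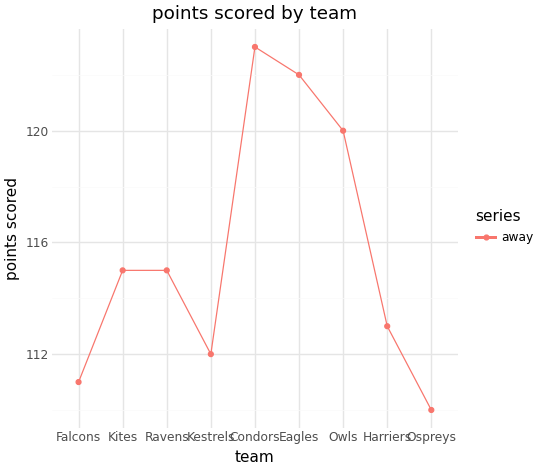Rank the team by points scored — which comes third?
Top 4: Condors ≈ 124, Eagles ≈ 122, Owls ≈ 120, Ravens ≈ 116.

Owls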